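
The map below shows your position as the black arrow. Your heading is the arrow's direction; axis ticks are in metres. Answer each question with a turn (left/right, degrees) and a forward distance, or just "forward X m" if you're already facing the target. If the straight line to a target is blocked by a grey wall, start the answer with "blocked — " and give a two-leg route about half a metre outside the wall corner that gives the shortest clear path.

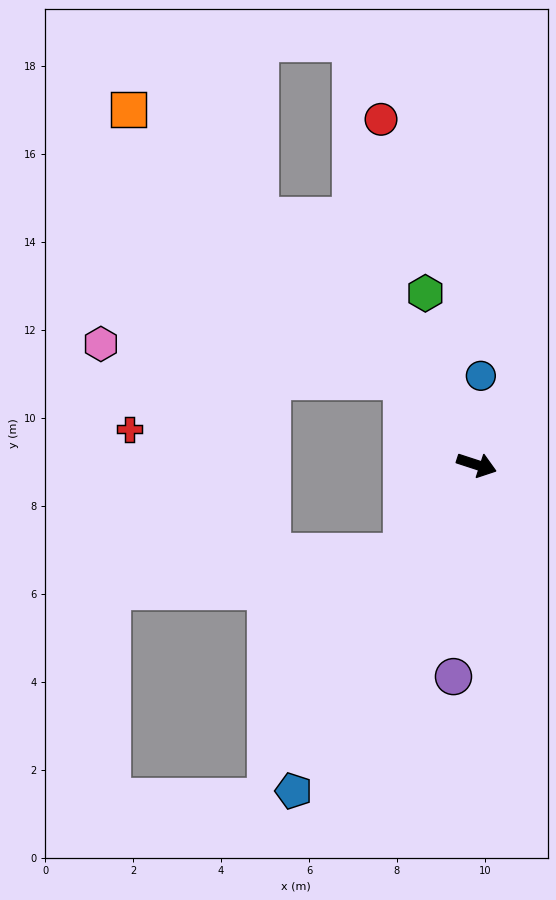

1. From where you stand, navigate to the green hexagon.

turn left 125°, forward 4.1 m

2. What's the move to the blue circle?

turn left 105°, forward 2.0 m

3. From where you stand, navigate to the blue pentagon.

turn right 101°, forward 8.5 m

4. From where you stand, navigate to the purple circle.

turn right 78°, forward 4.8 m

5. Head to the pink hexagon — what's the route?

blocked — turn left 150°, forward 2.6 m, then turn left 41°, forward 6.9 m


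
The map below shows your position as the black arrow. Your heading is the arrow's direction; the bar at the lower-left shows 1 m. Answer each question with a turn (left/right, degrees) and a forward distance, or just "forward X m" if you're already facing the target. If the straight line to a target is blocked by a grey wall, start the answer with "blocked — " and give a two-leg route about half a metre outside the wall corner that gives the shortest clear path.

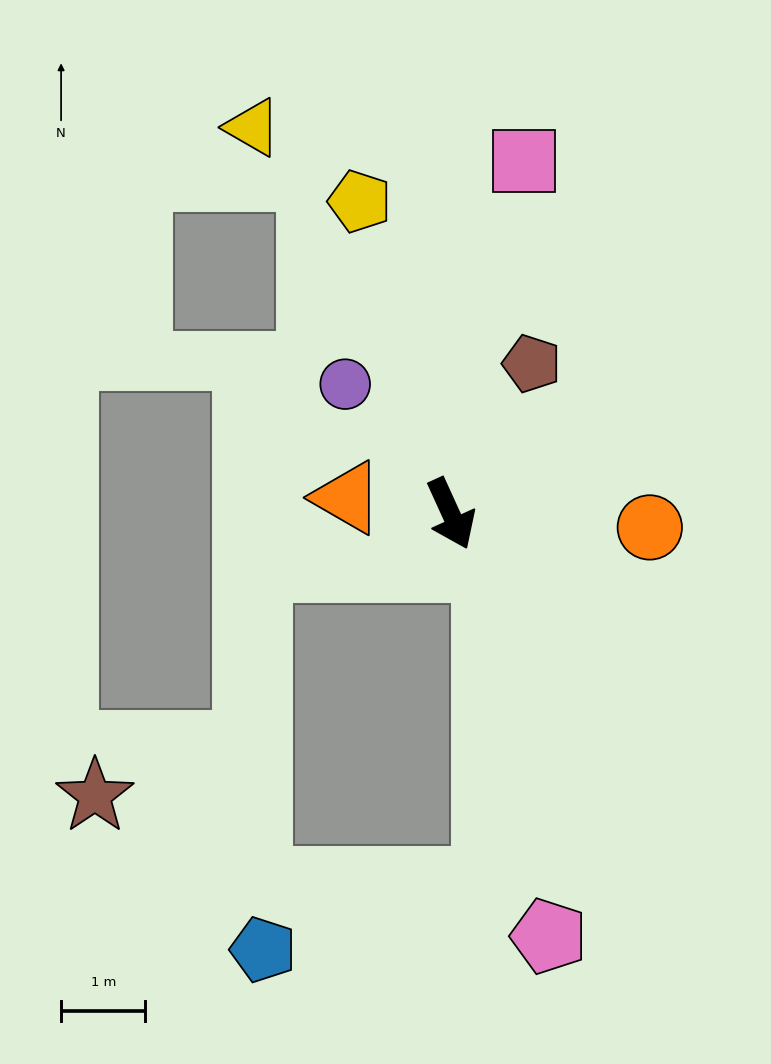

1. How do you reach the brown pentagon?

turn left 127°, forward 2.0 m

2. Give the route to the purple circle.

turn right 165°, forward 2.0 m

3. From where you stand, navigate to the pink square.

turn left 144°, forward 4.3 m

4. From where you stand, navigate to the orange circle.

turn left 62°, forward 2.4 m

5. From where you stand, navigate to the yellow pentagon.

turn left 172°, forward 3.9 m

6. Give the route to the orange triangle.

turn right 123°, forward 1.2 m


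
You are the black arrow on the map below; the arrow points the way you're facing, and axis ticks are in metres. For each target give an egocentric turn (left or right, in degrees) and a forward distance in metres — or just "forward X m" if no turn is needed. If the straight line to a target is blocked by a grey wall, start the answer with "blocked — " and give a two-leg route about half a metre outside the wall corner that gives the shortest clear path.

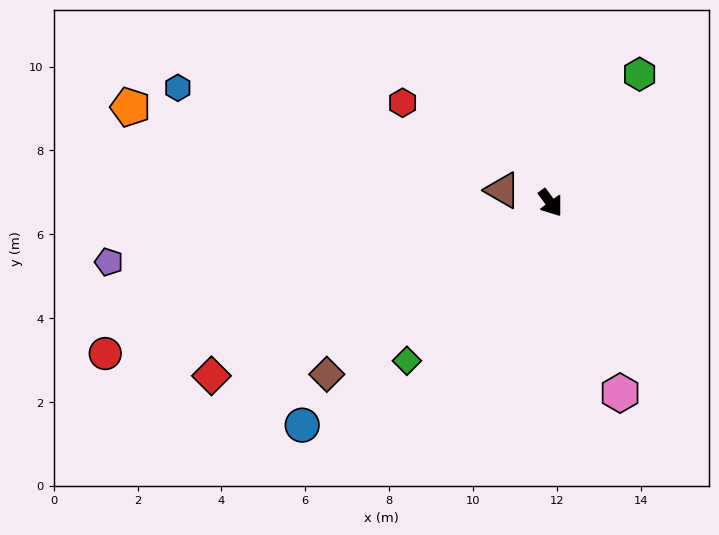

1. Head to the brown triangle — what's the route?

turn right 141°, forward 1.2 m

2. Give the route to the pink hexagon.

turn right 16°, forward 4.8 m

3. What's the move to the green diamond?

turn right 79°, forward 5.1 m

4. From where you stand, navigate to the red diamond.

turn right 99°, forward 9.1 m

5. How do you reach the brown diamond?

turn right 89°, forward 6.7 m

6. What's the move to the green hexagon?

turn left 109°, forward 3.7 m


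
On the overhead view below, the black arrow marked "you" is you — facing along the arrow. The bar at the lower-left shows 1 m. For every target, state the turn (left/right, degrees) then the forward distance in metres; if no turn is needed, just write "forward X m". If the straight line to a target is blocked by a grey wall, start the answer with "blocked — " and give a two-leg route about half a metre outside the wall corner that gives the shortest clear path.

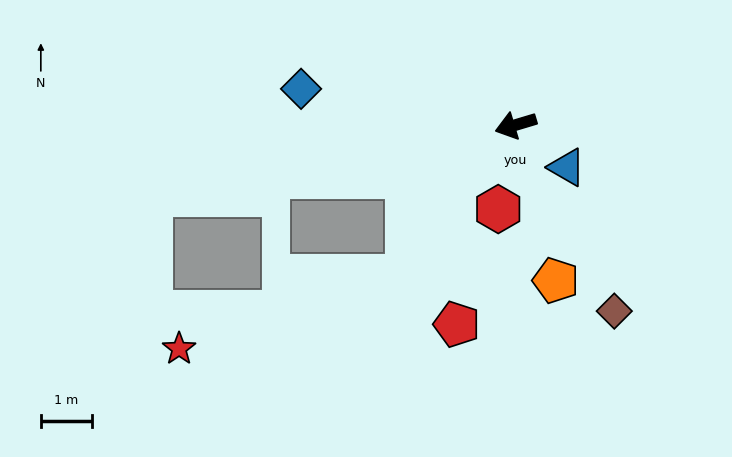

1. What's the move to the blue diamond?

turn right 26°, forward 4.2 m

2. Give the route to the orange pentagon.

turn left 88°, forward 3.1 m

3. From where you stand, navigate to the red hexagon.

turn left 62°, forward 1.7 m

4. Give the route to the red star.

blocked — turn left 38°, forward 3.6 m, then turn right 37°, forward 4.7 m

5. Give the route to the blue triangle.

turn left 124°, forward 1.3 m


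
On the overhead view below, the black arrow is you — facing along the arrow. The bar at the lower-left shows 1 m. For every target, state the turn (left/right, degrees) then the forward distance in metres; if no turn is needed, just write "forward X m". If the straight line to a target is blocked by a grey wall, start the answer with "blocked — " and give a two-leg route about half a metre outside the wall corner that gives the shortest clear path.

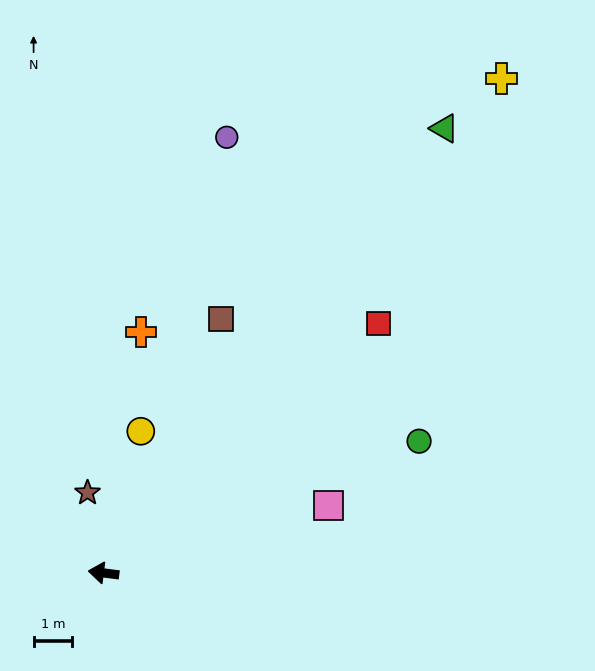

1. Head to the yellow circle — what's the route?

turn right 98°, forward 3.8 m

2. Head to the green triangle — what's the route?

turn right 120°, forward 14.4 m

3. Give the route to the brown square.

turn right 108°, forward 7.2 m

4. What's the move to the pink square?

turn right 156°, forward 6.0 m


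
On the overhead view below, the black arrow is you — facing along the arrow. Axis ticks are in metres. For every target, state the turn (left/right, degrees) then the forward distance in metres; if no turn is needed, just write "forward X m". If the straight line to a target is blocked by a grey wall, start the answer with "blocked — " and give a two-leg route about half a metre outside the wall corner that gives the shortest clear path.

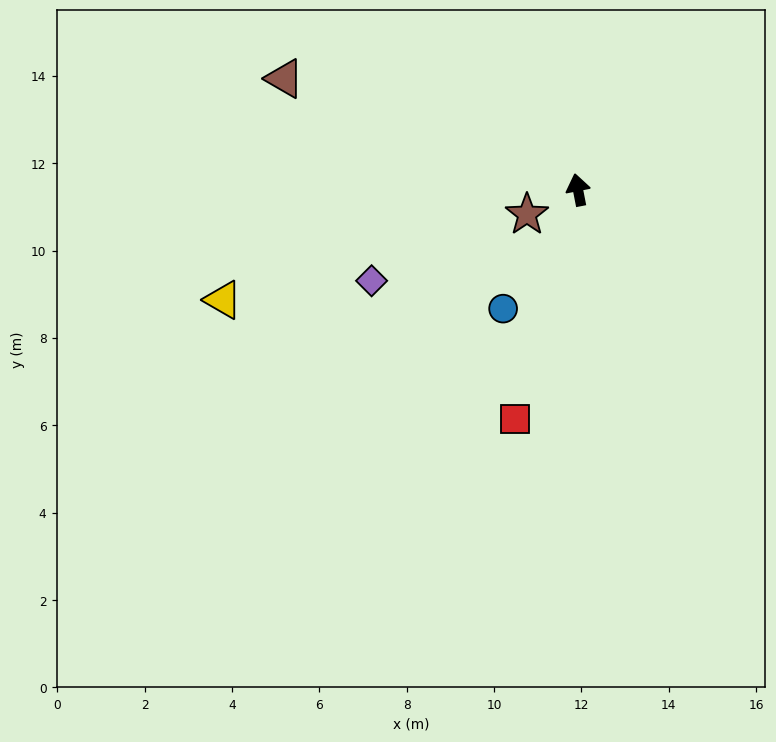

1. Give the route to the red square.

turn left 154°, forward 5.4 m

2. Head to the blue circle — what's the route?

turn left 137°, forward 3.2 m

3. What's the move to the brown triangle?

turn left 58°, forward 7.2 m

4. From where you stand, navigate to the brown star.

turn left 105°, forward 1.3 m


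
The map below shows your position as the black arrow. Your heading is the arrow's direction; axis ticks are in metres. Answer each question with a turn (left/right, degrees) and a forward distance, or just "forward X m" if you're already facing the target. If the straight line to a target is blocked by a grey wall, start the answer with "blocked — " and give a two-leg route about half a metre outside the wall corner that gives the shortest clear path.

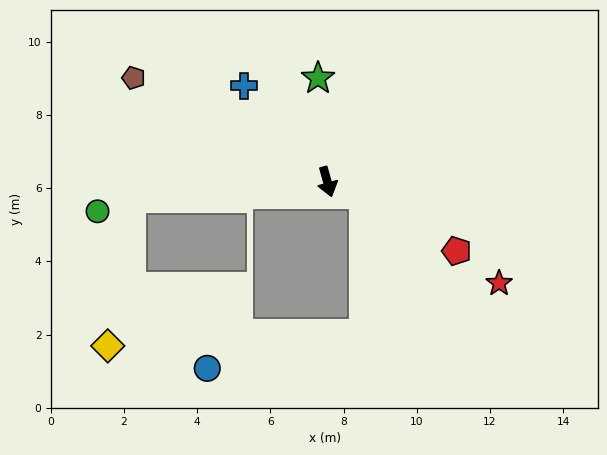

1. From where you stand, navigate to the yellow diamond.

blocked — turn right 101°, forward 5.4 m, then turn left 77°, forward 4.1 m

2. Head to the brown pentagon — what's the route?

turn right 134°, forward 6.0 m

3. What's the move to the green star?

turn left 170°, forward 2.8 m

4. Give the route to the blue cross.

turn right 155°, forward 3.5 m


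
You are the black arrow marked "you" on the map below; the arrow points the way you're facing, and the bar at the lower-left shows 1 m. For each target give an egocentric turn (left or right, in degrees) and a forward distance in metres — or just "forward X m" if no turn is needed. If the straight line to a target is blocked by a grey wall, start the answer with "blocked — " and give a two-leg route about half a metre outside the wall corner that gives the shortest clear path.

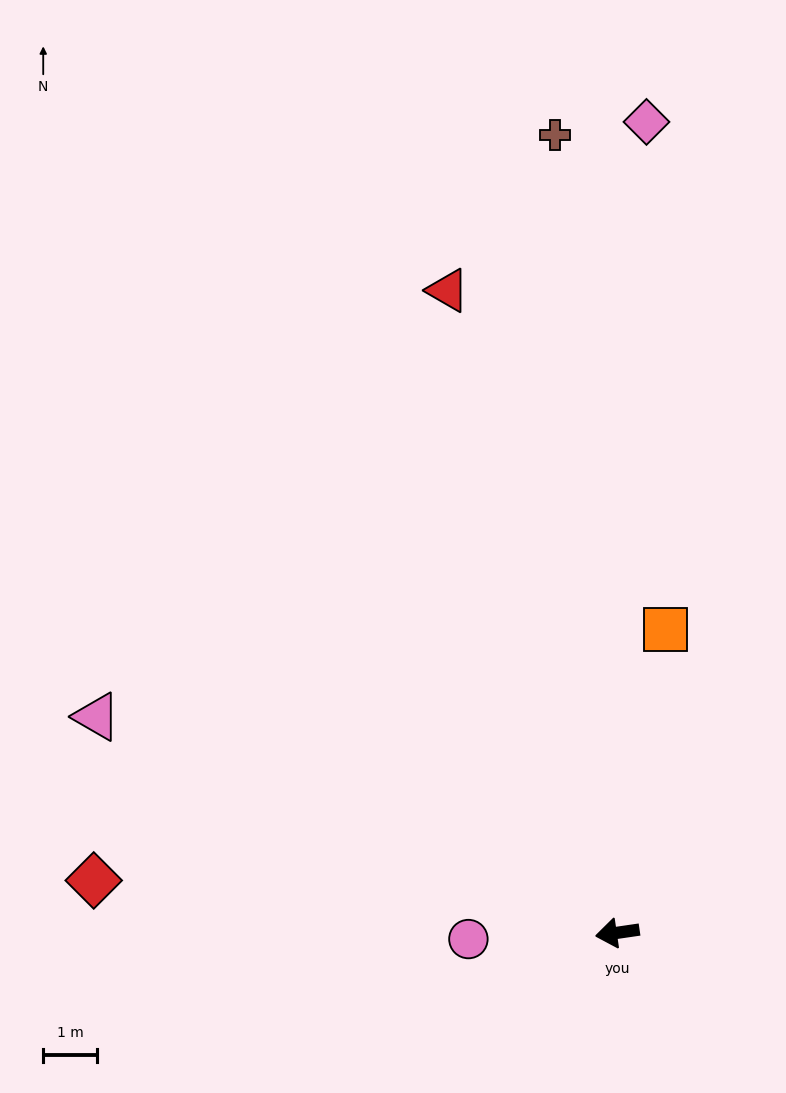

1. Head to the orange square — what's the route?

turn right 107°, forward 5.7 m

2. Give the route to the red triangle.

turn right 84°, forward 12.4 m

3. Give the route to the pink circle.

turn right 6°, forward 2.8 m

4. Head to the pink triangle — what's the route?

turn right 31°, forward 10.5 m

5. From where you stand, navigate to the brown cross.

turn right 94°, forward 14.9 m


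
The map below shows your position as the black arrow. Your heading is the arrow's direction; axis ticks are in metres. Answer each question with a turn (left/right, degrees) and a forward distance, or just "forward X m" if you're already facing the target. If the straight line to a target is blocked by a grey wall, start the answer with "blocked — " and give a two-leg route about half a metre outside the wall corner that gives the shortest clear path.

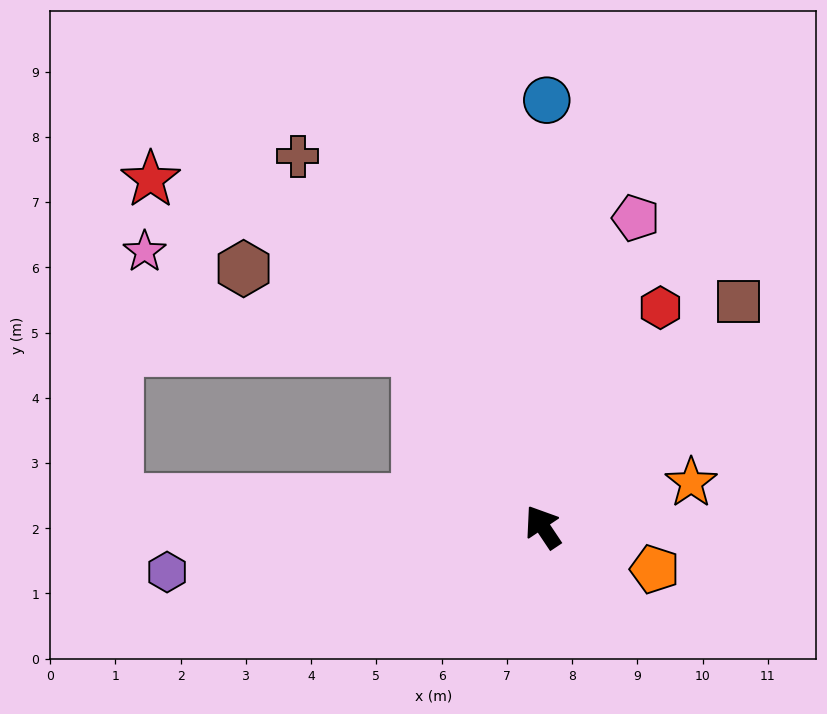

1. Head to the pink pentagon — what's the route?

turn right 51°, forward 4.9 m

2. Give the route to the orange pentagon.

turn right 145°, forward 1.8 m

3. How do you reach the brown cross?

forward 6.8 m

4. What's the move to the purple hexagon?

turn left 63°, forward 5.8 m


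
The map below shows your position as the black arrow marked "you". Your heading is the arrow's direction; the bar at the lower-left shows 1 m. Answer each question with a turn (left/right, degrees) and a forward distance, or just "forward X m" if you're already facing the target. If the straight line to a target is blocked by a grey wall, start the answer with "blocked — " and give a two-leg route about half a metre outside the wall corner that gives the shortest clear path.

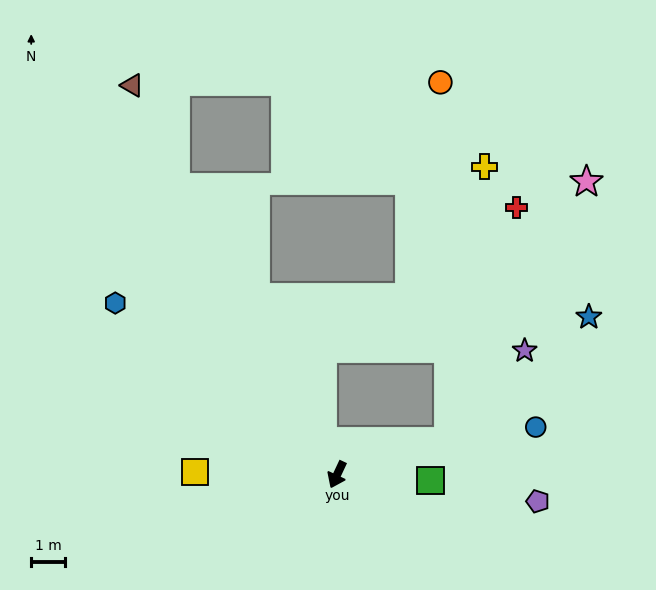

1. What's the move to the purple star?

blocked — turn left 132°, forward 3.5 m, then turn left 33°, forward 3.5 m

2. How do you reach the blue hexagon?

turn right 103°, forward 8.4 m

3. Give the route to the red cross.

blocked — turn left 132°, forward 3.5 m, then turn left 57°, forward 7.3 m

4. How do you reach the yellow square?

turn right 66°, forward 4.3 m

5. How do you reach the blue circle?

turn left 129°, forward 6.1 m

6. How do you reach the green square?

turn left 112°, forward 2.8 m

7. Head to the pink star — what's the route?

blocked — turn left 132°, forward 3.5 m, then turn left 45°, forward 8.8 m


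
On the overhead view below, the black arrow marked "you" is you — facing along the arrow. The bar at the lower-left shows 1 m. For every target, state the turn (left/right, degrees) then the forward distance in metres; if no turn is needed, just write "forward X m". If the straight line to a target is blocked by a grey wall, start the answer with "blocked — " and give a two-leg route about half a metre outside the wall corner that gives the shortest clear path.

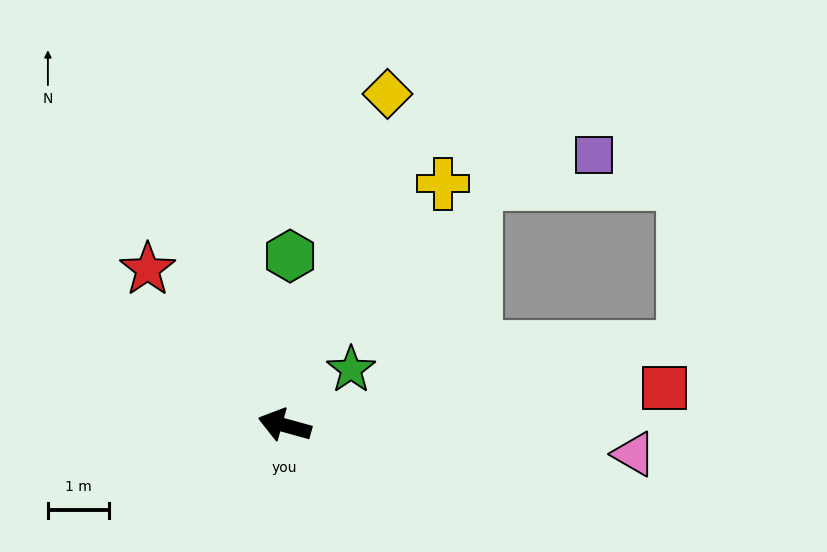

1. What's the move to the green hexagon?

turn right 76°, forward 2.8 m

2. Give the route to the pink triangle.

turn right 169°, forward 5.7 m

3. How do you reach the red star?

turn right 33°, forward 3.4 m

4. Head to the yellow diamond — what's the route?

turn right 92°, forward 5.7 m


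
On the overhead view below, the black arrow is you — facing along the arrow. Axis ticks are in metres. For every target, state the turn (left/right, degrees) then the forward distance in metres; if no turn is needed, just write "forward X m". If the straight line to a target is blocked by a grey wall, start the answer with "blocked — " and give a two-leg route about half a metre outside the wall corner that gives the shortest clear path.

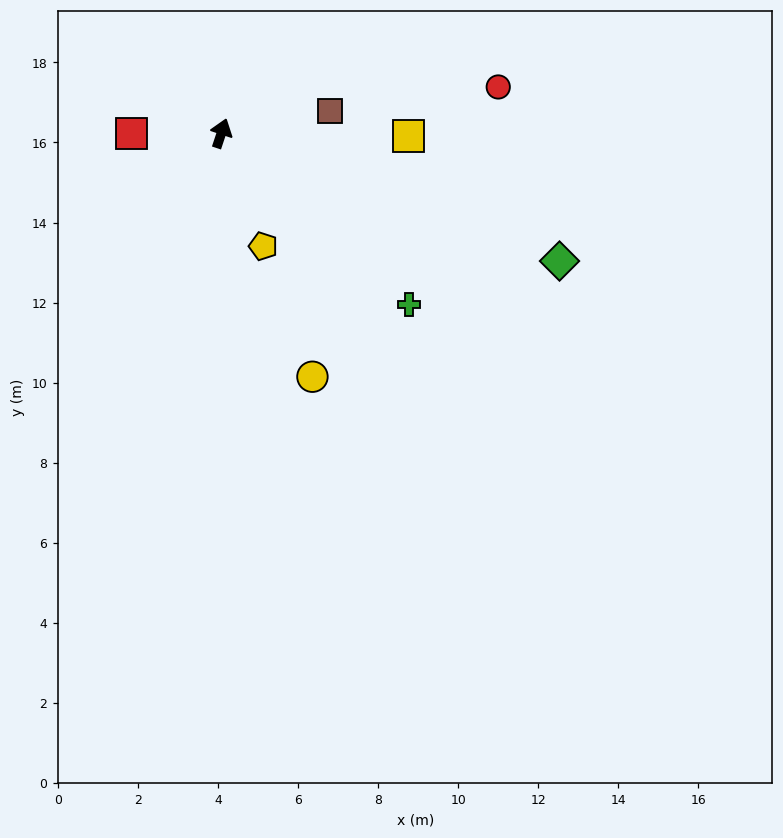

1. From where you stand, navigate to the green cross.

turn right 114°, forward 6.3 m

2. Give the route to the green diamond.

turn right 92°, forward 9.0 m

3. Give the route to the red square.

turn left 109°, forward 2.3 m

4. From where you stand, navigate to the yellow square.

turn right 72°, forward 4.7 m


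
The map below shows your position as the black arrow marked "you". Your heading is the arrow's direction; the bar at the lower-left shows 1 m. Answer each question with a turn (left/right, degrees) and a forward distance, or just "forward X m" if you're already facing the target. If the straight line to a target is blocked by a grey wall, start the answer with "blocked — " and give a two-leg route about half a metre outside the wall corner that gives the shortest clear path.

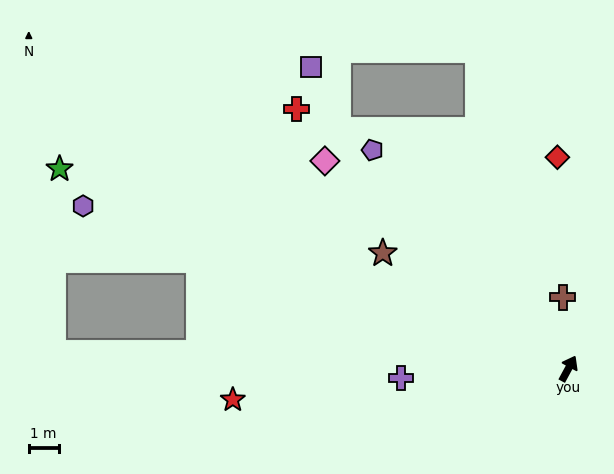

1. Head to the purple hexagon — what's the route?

turn left 100°, forward 17.1 m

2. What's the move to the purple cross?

turn left 122°, forward 5.6 m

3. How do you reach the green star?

turn left 97°, forward 18.3 m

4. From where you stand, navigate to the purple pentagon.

turn left 70°, forward 9.8 m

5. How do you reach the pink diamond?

turn left 78°, forward 10.7 m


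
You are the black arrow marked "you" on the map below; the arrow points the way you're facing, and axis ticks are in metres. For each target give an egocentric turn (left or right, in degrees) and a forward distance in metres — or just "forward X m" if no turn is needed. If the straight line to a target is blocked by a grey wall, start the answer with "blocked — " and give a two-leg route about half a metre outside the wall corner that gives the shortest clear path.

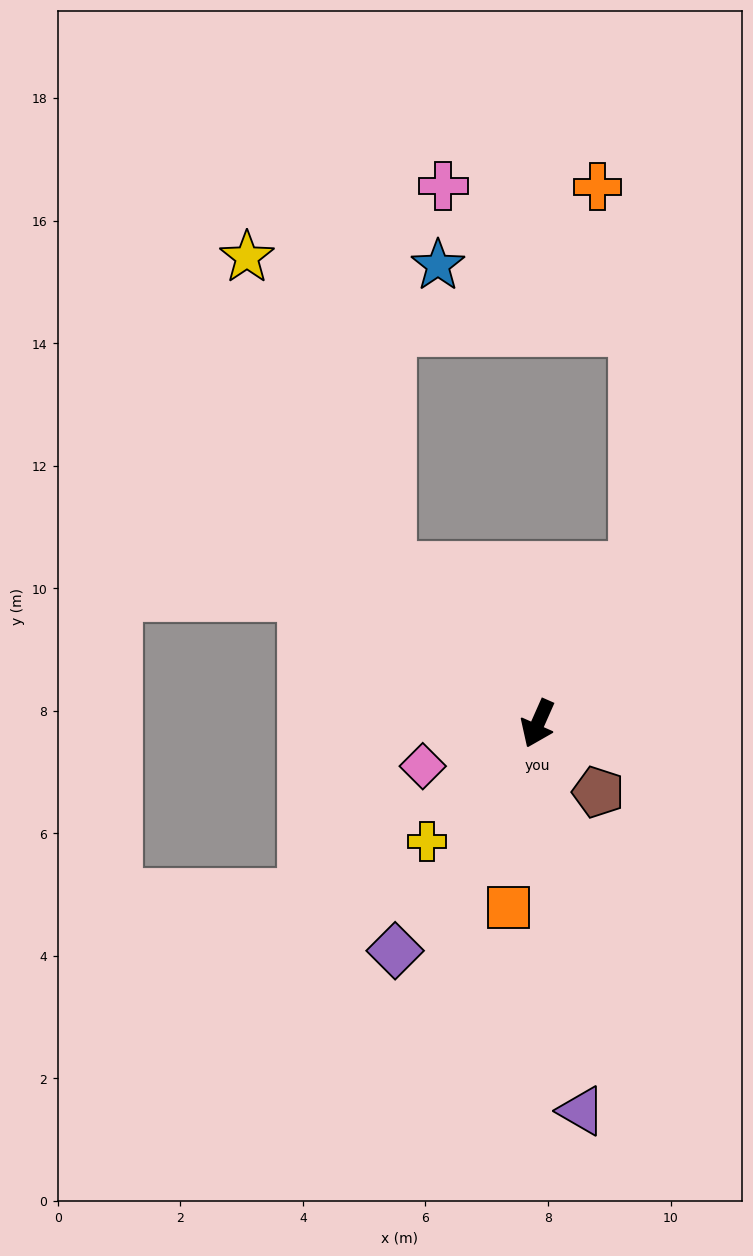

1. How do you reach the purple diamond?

turn right 8°, forward 4.4 m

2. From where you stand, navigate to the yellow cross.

turn right 19°, forward 2.6 m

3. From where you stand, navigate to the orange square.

turn left 15°, forward 3.0 m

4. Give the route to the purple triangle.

turn left 30°, forward 6.4 m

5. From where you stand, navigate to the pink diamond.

turn right 46°, forward 2.0 m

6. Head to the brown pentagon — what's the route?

turn left 65°, forward 1.5 m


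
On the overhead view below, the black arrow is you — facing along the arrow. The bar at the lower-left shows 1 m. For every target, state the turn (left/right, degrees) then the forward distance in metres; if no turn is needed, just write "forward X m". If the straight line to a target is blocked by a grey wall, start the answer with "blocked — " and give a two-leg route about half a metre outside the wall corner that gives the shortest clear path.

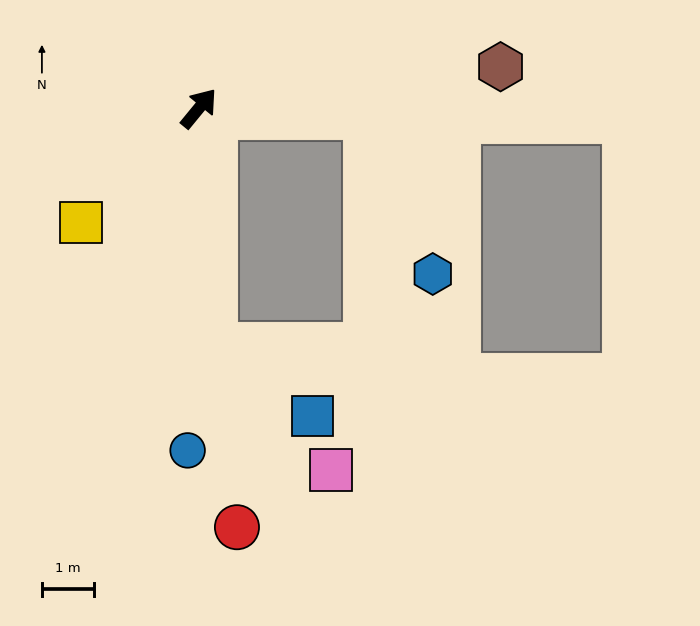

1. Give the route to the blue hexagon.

blocked — turn right 54°, forward 3.2 m, then turn right 64°, forward 3.3 m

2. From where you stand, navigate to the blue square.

blocked — turn right 137°, forward 4.5 m, then turn left 50°, forward 2.3 m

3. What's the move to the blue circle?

turn right 142°, forward 6.6 m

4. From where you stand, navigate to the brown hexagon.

turn right 43°, forward 5.8 m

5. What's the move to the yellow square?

turn left 174°, forward 3.1 m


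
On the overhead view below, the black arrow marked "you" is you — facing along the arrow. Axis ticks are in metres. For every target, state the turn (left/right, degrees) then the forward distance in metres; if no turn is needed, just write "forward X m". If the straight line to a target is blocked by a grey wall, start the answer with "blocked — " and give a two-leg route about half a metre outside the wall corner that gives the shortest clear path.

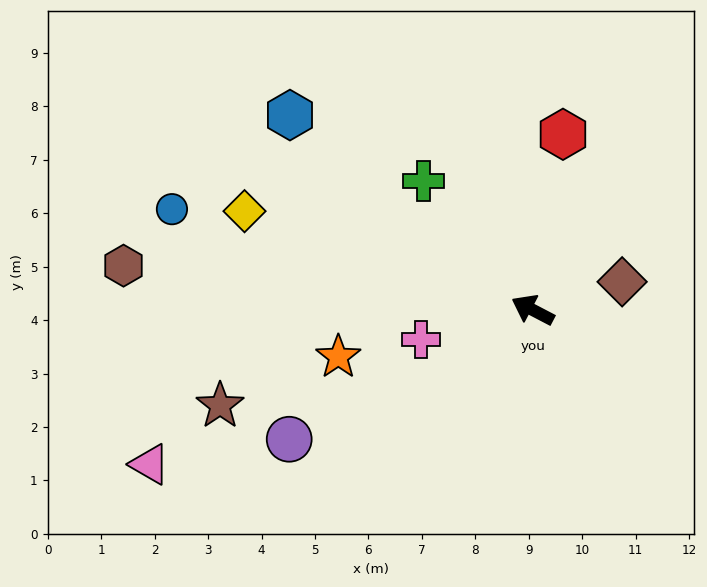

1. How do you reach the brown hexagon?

turn left 21°, forward 7.7 m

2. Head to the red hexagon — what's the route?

turn right 72°, forward 3.3 m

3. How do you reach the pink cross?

turn left 42°, forward 2.2 m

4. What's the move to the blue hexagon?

turn right 11°, forward 5.8 m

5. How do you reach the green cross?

turn right 22°, forward 3.2 m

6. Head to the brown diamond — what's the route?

turn right 135°, forward 1.8 m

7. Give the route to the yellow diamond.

turn left 9°, forward 5.7 m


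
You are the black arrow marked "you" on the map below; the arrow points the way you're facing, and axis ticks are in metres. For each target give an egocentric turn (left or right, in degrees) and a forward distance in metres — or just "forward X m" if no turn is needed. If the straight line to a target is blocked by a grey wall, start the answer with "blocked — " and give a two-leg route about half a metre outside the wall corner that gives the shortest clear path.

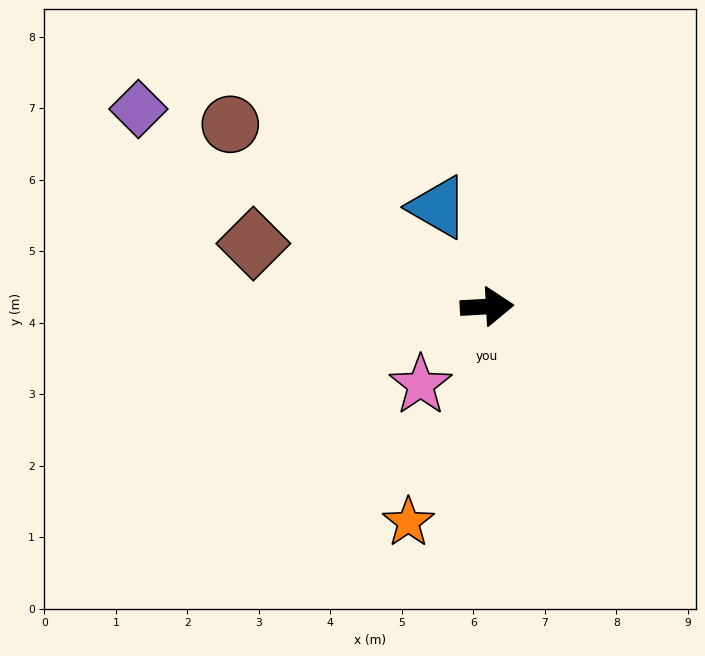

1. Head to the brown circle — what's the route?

turn left 141°, forward 4.4 m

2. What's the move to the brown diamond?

turn left 162°, forward 3.4 m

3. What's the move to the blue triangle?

turn left 113°, forward 1.6 m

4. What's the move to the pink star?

turn right 133°, forward 1.4 m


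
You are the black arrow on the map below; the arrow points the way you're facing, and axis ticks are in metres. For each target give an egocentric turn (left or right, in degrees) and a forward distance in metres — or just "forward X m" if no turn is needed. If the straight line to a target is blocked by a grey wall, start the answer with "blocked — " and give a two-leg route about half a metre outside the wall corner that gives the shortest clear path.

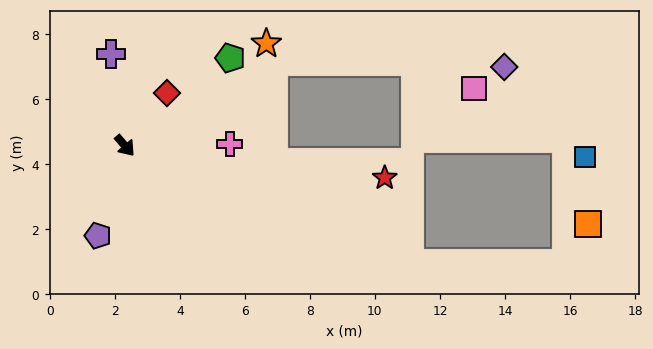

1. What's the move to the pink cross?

turn left 50°, forward 3.2 m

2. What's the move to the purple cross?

turn left 148°, forward 2.9 m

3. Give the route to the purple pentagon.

turn right 57°, forward 2.9 m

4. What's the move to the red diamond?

turn left 101°, forward 2.1 m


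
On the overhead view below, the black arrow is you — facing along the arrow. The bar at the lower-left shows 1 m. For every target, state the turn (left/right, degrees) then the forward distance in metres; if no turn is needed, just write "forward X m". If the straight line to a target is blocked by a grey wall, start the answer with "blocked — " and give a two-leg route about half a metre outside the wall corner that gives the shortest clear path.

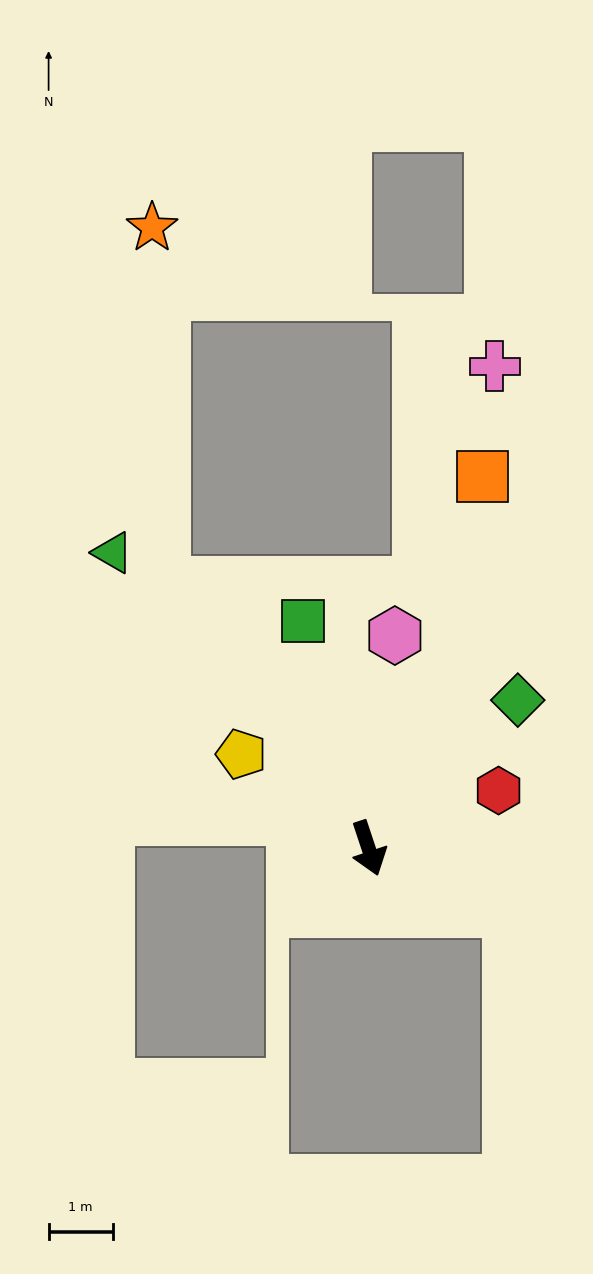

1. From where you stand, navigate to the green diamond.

turn left 116°, forward 3.3 m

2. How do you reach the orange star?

blocked — turn right 161°, forward 5.2 m, then turn right 36°, forward 5.6 m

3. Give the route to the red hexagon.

turn left 96°, forward 2.2 m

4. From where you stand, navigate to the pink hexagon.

turn left 155°, forward 3.3 m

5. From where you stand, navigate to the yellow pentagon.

turn right 145°, forward 2.5 m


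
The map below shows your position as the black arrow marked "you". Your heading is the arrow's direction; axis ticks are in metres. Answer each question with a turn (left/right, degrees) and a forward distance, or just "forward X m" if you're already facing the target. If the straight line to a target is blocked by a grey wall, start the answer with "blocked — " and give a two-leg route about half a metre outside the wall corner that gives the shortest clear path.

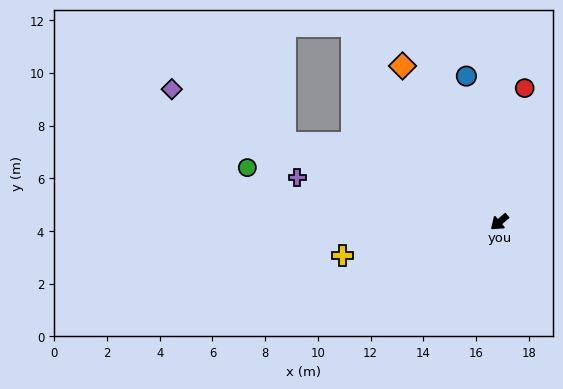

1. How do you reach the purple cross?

turn right 53°, forward 7.9 m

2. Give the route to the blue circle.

turn right 118°, forward 5.7 m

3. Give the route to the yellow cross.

turn right 28°, forward 6.1 m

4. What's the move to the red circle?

turn right 141°, forward 5.2 m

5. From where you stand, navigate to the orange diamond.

turn right 99°, forward 7.0 m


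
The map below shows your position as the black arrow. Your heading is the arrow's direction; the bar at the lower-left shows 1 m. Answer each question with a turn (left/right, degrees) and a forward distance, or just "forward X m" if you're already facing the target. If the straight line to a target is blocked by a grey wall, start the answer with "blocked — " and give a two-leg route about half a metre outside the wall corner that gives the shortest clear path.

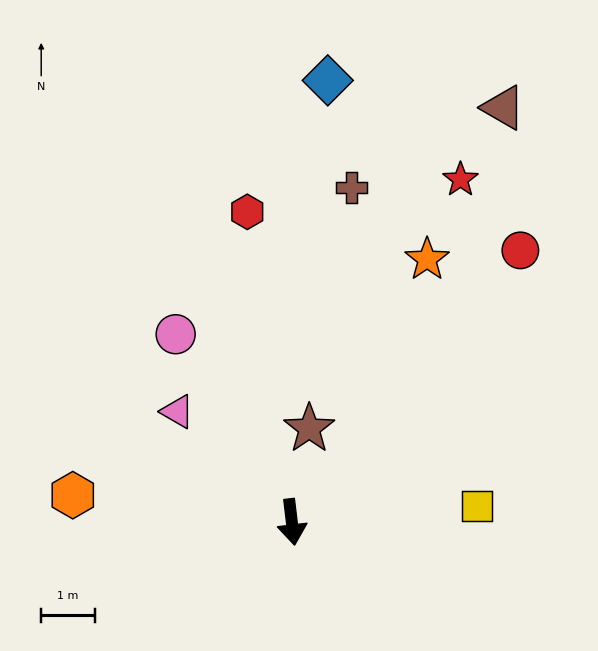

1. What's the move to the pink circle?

turn right 155°, forward 4.1 m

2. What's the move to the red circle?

turn left 133°, forward 6.6 m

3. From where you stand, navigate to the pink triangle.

turn right 141°, forward 3.0 m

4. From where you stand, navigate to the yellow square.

turn left 88°, forward 3.5 m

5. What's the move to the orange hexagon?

turn right 104°, forward 4.1 m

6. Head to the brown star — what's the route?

turn left 163°, forward 1.8 m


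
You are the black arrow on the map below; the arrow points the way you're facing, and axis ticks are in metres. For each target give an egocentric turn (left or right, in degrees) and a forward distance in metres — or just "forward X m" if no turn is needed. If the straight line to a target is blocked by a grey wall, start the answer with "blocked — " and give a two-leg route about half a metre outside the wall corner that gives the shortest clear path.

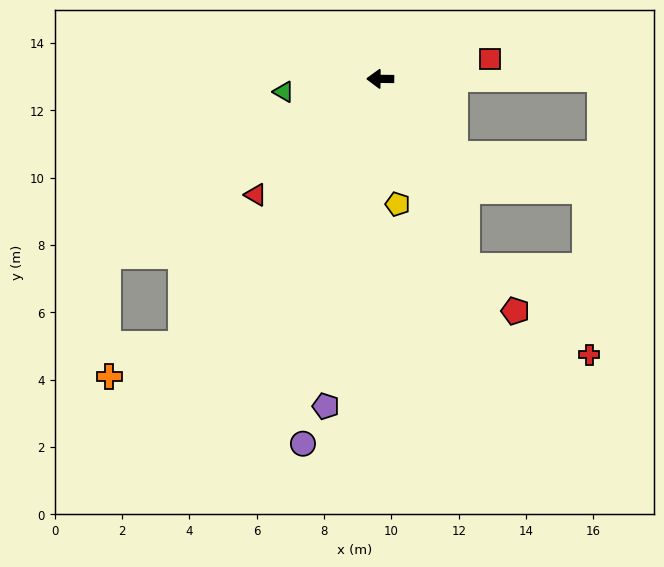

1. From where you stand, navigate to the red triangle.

turn left 44°, forward 5.1 m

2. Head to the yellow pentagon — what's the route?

turn left 98°, forward 3.8 m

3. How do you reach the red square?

turn right 169°, forward 3.3 m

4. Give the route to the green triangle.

turn left 8°, forward 2.9 m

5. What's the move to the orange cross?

blocked — turn left 54°, forward 9.9 m, then turn right 30°, forward 2.4 m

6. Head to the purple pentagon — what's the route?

turn left 81°, forward 9.9 m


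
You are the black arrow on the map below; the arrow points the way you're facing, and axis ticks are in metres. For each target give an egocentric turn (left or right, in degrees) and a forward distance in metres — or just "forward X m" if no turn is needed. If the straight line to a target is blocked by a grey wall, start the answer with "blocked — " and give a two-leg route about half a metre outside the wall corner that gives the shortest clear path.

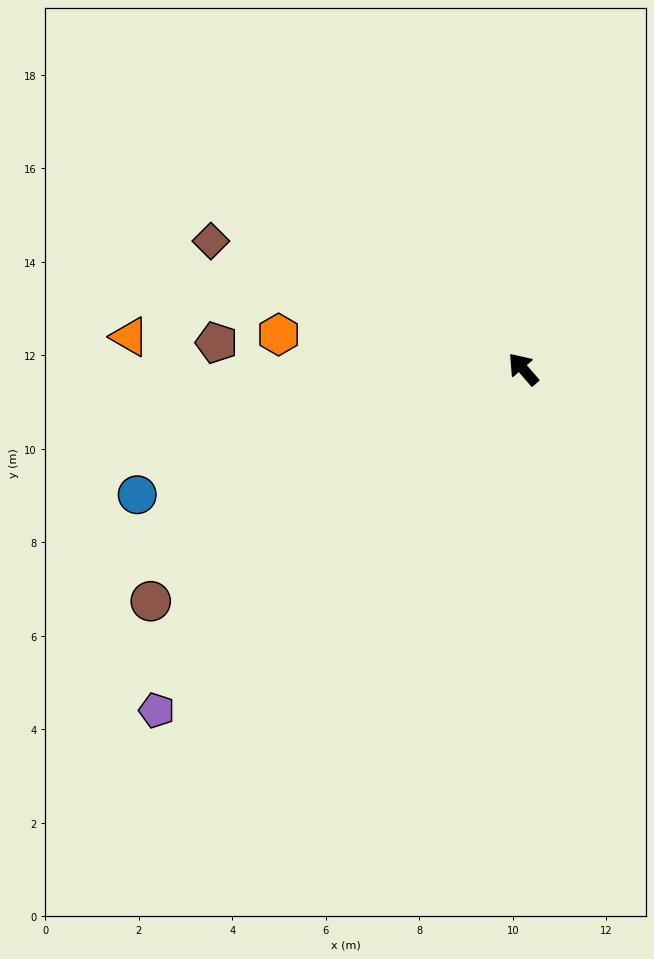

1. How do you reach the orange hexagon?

turn left 41°, forward 5.3 m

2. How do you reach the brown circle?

turn left 81°, forward 9.4 m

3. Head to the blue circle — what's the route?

turn left 67°, forward 8.7 m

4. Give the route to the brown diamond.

turn left 27°, forward 7.2 m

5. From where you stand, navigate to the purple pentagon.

turn left 92°, forward 10.7 m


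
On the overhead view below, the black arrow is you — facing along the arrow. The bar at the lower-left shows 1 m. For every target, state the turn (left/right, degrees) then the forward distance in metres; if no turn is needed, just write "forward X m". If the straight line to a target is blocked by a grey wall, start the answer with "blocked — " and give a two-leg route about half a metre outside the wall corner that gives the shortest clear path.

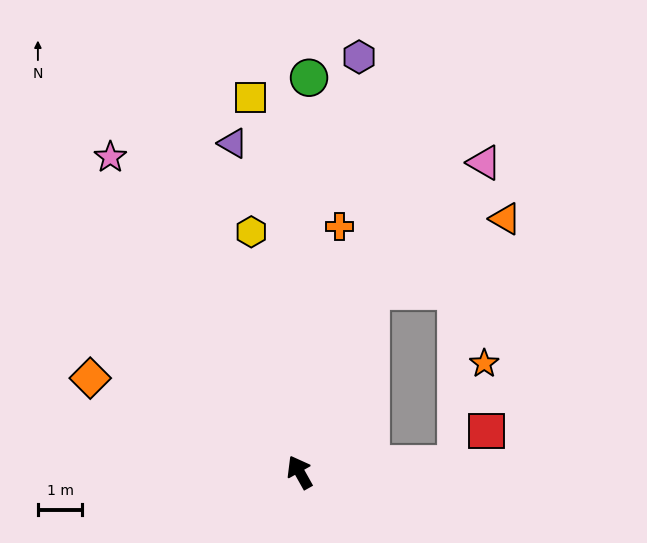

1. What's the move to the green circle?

turn right 31°, forward 8.9 m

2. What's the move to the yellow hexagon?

turn right 18°, forward 5.5 m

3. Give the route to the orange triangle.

blocked — turn right 51°, forward 4.4 m, then turn right 40°, forward 3.4 m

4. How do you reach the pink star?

forward 8.3 m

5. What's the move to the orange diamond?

turn left 37°, forward 5.2 m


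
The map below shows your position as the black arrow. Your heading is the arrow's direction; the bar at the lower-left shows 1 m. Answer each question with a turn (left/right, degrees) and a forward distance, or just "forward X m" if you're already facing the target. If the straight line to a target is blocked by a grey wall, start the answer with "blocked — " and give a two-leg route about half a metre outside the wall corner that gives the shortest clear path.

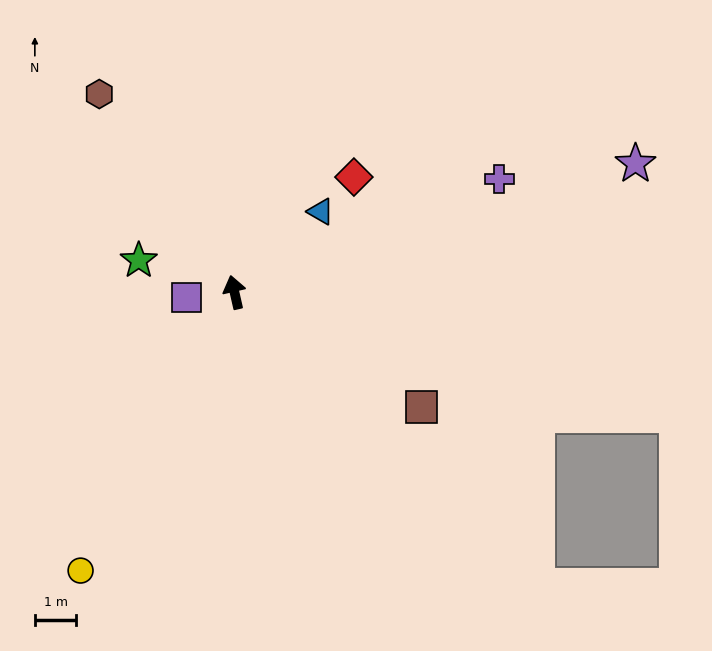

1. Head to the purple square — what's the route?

turn left 83°, forward 1.2 m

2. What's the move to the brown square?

turn right 134°, forward 5.3 m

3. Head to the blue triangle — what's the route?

turn right 60°, forward 2.9 m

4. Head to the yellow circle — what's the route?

turn left 138°, forward 7.7 m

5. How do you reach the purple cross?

turn right 80°, forward 7.0 m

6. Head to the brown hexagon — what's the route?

turn left 21°, forward 5.8 m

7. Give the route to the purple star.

turn right 85°, forward 10.2 m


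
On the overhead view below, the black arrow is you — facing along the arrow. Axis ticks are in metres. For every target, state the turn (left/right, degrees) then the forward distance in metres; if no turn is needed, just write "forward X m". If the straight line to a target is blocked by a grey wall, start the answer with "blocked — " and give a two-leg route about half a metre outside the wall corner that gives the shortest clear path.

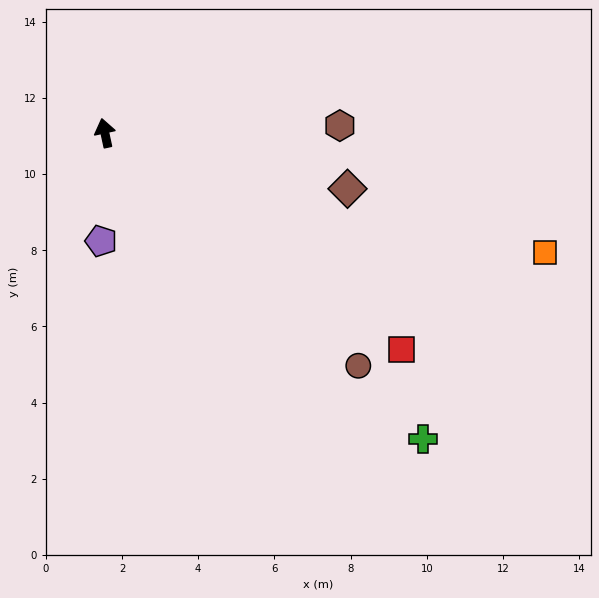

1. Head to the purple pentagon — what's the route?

turn left 166°, forward 2.8 m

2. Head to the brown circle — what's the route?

turn right 145°, forward 9.0 m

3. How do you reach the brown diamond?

turn right 115°, forward 6.5 m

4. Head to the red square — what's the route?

turn right 138°, forward 9.6 m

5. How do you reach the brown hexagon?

turn right 100°, forward 6.2 m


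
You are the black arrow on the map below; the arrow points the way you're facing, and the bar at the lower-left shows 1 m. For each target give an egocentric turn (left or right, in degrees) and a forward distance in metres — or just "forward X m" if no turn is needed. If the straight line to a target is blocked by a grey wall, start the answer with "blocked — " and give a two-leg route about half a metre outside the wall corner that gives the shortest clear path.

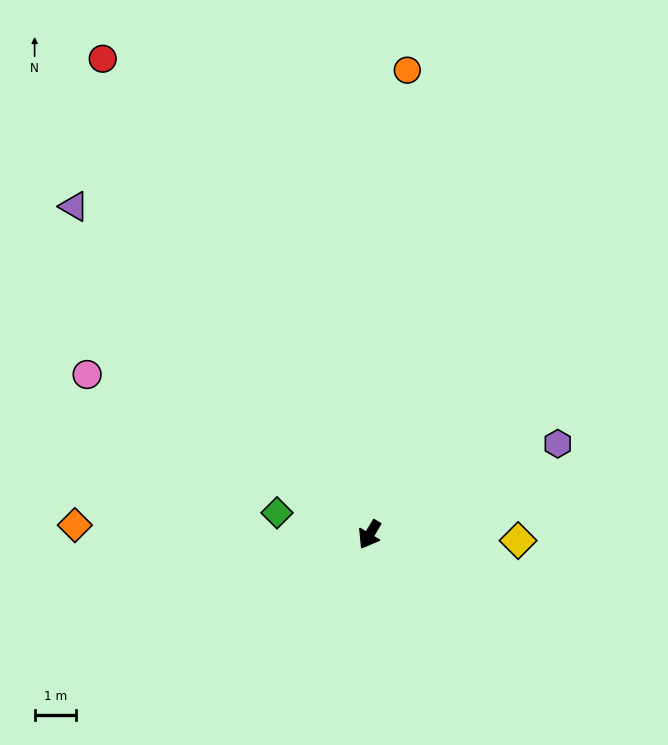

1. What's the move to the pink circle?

turn right 89°, forward 7.8 m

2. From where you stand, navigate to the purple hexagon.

turn left 147°, forward 5.0 m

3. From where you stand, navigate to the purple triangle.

turn right 107°, forward 10.6 m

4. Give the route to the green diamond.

turn right 72°, forward 2.3 m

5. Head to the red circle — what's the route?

turn right 120°, forward 13.1 m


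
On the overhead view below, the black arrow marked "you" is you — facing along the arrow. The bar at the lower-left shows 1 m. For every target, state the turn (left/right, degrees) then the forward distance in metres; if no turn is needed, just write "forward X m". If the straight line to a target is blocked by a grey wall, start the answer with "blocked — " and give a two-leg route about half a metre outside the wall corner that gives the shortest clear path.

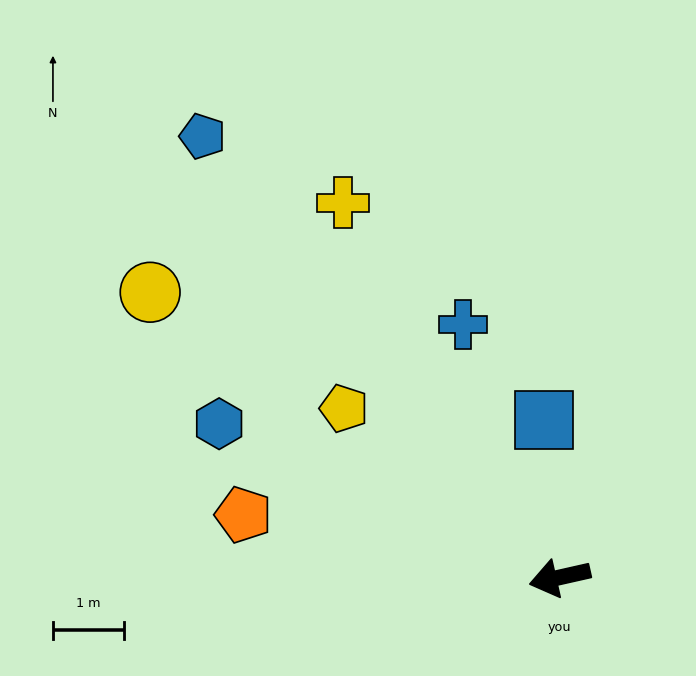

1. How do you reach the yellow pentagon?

turn right 51°, forward 3.8 m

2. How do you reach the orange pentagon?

turn right 24°, forward 4.5 m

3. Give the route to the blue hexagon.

turn right 37°, forward 5.2 m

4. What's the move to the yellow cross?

turn right 73°, forward 6.1 m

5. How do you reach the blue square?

turn right 97°, forward 2.2 m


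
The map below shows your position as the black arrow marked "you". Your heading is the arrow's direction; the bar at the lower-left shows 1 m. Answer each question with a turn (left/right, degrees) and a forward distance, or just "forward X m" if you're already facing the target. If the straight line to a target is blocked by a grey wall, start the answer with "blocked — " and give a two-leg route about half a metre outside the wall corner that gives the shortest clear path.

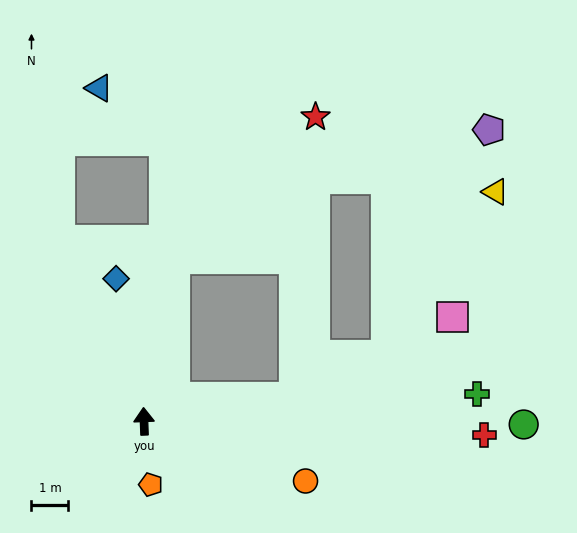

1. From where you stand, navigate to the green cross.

turn right 87°, forward 9.1 m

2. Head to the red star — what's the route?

blocked — turn right 13°, forward 4.5 m, then turn right 34°, forward 5.4 m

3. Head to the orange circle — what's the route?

turn right 112°, forward 4.7 m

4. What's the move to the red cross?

turn right 94°, forward 9.2 m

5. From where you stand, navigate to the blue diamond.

turn left 9°, forward 3.9 m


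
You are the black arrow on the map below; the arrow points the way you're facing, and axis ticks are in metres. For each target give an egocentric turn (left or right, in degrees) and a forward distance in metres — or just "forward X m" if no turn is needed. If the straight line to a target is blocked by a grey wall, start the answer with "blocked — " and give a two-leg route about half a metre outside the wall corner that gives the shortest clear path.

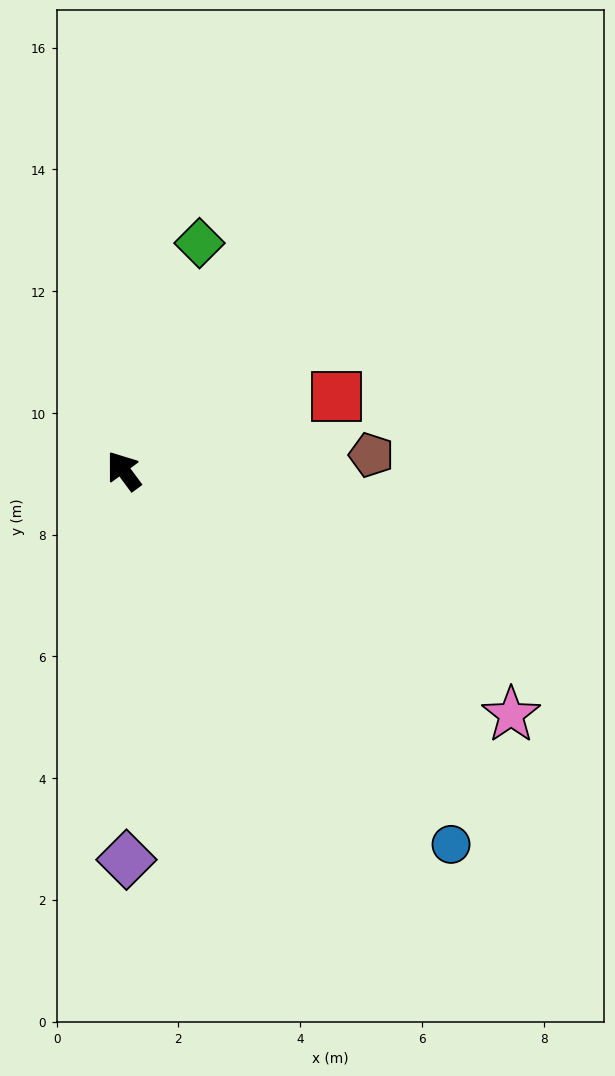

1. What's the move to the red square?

turn right 107°, forward 3.7 m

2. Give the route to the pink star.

turn right 159°, forward 7.5 m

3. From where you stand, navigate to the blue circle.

turn right 175°, forward 8.2 m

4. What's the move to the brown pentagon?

turn right 123°, forward 4.1 m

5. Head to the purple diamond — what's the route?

turn left 144°, forward 6.4 m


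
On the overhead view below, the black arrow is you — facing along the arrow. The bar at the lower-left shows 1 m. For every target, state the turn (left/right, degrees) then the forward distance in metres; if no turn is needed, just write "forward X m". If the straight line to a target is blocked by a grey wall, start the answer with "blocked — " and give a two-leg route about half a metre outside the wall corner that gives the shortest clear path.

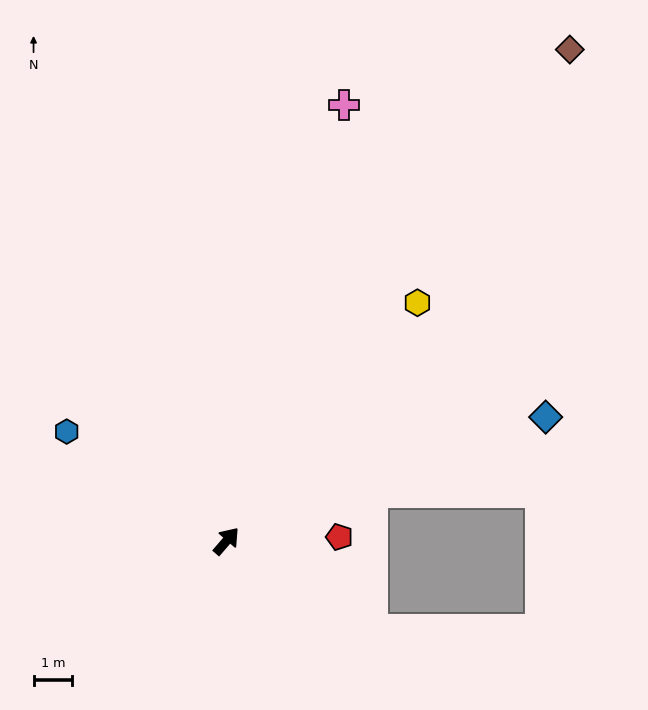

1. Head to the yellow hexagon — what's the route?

turn left 2°, forward 7.9 m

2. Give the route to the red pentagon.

turn right 47°, forward 2.9 m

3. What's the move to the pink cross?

turn left 26°, forward 11.6 m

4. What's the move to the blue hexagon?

turn left 96°, forward 5.0 m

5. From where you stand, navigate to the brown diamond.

turn left 6°, forward 15.4 m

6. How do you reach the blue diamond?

turn right 28°, forward 8.8 m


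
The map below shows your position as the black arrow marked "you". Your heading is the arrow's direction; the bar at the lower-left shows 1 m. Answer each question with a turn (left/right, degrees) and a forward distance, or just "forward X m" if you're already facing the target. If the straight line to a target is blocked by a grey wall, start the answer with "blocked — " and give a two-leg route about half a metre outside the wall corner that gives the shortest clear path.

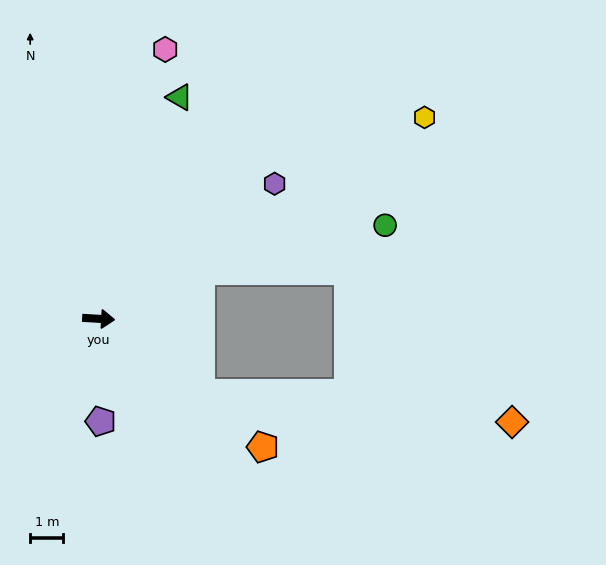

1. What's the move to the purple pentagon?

turn right 86°, forward 3.1 m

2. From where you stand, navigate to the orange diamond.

blocked — turn right 33°, forward 3.8 m, then turn left 31°, forward 9.4 m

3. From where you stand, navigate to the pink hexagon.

turn left 79°, forward 8.3 m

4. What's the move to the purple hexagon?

turn left 41°, forward 6.7 m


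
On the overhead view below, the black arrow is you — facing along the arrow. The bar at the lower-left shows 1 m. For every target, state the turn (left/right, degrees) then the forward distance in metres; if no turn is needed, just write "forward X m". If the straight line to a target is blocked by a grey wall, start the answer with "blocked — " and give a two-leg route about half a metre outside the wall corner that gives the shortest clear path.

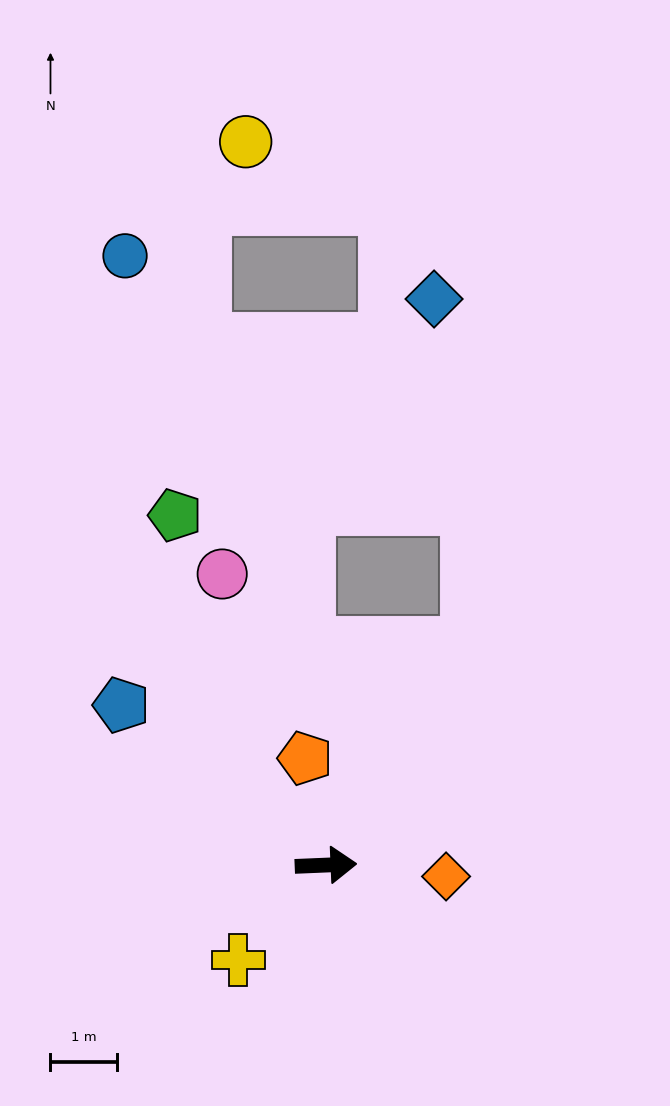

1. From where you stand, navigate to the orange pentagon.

turn left 99°, forward 1.6 m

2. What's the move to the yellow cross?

turn right 135°, forward 1.9 m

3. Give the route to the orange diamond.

turn right 8°, forward 1.8 m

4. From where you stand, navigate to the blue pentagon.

turn left 140°, forward 3.9 m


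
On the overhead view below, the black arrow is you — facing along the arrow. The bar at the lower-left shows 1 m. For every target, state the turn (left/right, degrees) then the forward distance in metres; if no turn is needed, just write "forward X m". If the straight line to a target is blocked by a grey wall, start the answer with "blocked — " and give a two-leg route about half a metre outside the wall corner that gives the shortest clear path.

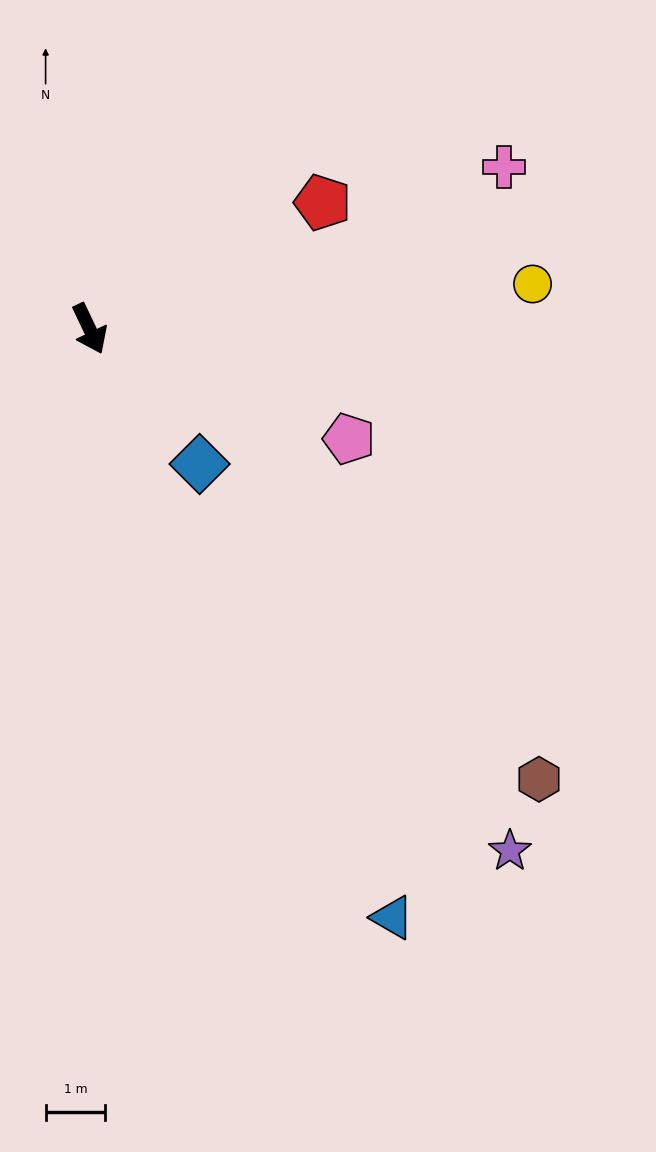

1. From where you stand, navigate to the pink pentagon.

turn left 42°, forward 4.7 m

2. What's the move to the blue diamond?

turn left 14°, forward 2.9 m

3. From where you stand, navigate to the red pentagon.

turn left 93°, forward 4.4 m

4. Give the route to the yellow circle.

turn left 70°, forward 7.5 m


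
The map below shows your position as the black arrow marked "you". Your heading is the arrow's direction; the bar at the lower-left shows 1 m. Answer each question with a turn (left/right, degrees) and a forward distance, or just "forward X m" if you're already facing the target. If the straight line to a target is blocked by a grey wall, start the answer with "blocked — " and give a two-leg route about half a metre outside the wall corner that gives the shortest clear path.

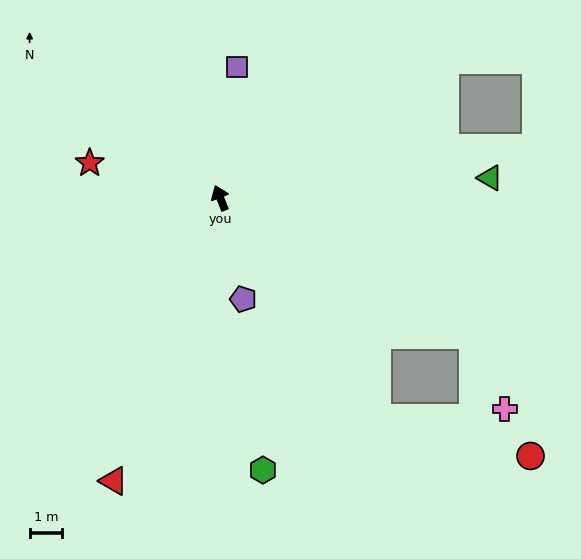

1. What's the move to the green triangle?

turn right 107°, forward 8.4 m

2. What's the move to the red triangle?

turn left 138°, forward 9.3 m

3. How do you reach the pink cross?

blocked — turn right 140°, forward 8.9 m, then turn right 38°, forward 2.5 m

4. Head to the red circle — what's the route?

blocked — turn right 166°, forward 8.4 m, then turn left 40°, forward 4.9 m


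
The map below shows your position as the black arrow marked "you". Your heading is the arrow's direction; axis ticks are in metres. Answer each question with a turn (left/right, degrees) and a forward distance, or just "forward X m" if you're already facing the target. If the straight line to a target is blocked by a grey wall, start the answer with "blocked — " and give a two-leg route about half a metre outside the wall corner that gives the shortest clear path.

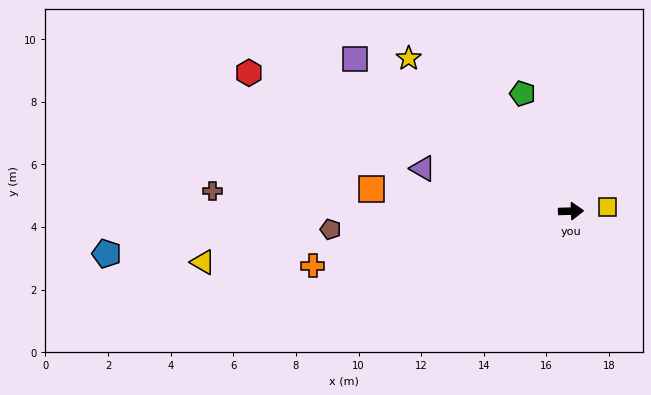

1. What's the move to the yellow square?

turn left 5°, forward 1.2 m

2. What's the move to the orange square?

turn left 172°, forward 6.4 m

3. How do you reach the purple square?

turn left 143°, forward 8.4 m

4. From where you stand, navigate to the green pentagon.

turn left 111°, forward 4.1 m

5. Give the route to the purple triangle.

turn left 162°, forward 4.9 m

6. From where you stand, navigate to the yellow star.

turn left 135°, forward 7.1 m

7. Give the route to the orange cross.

turn right 170°, forward 8.4 m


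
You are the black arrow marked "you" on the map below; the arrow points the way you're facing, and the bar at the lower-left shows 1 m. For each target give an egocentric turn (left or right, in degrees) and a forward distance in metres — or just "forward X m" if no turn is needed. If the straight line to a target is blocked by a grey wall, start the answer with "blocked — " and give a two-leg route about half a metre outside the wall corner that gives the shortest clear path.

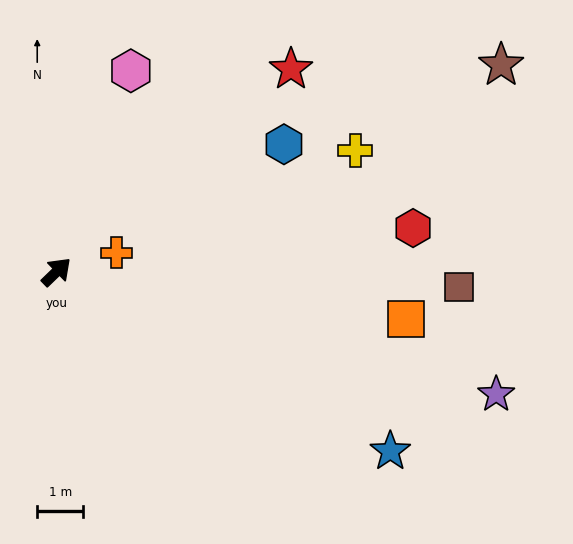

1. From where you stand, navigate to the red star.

turn right 3°, forward 6.7 m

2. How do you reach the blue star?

turn right 72°, forward 8.2 m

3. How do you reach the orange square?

turn right 52°, forward 7.7 m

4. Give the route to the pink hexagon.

turn left 26°, forward 4.7 m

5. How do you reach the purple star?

turn right 60°, forward 9.9 m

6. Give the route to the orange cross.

turn right 26°, forward 1.4 m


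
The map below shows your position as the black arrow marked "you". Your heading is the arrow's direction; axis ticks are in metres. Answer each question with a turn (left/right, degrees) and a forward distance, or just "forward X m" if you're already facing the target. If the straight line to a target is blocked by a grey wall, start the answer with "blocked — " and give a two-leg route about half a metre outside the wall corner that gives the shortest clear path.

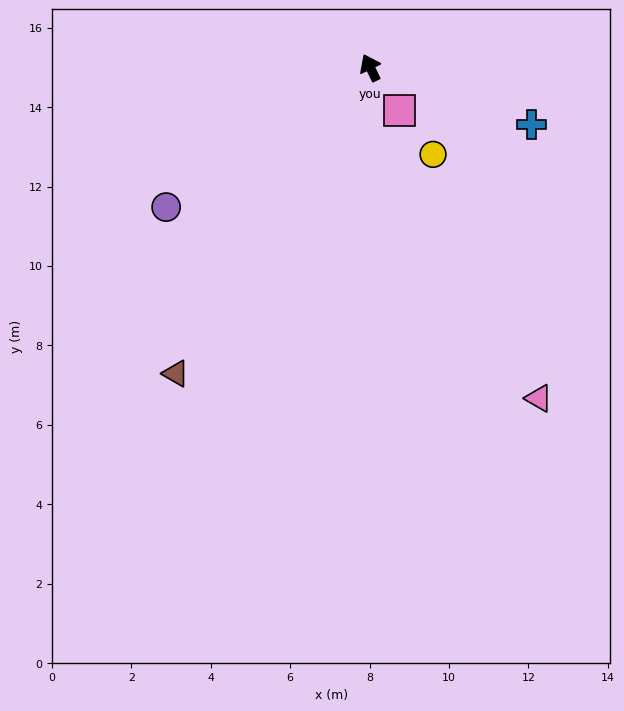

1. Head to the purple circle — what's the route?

turn left 98°, forward 6.2 m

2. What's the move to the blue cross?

turn right 135°, forward 4.3 m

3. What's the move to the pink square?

turn right 172°, forward 1.3 m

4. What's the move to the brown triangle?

turn left 122°, forward 9.1 m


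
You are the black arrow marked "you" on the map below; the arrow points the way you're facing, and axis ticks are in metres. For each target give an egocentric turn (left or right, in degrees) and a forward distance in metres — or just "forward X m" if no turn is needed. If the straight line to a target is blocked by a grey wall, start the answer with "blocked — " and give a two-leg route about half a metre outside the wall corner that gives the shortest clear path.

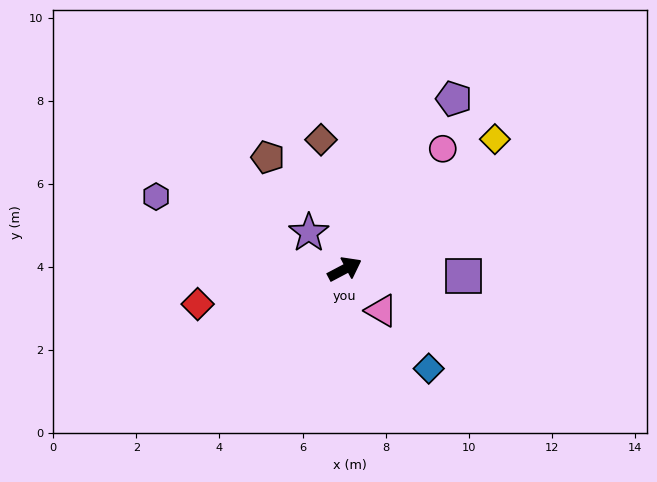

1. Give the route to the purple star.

turn left 107°, forward 1.2 m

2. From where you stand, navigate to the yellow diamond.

turn left 13°, forward 4.8 m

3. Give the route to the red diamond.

turn left 166°, forward 3.6 m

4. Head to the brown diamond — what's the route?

turn left 73°, forward 3.2 m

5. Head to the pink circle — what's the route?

turn left 23°, forward 3.7 m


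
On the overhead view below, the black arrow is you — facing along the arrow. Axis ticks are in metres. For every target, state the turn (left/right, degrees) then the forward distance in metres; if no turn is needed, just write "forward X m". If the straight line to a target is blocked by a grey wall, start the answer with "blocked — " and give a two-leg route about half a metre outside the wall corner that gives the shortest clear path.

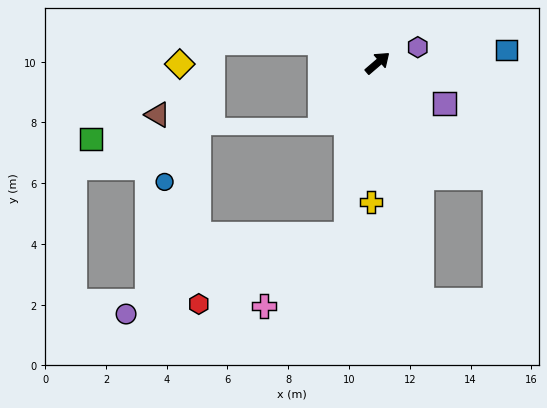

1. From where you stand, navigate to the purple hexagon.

turn right 19°, forward 1.4 m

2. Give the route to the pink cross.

blocked — turn right 141°, forward 5.8 m, then turn right 39°, forward 3.6 m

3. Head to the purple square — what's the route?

turn right 72°, forward 2.6 m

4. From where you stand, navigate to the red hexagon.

blocked — turn right 141°, forward 5.8 m, then turn right 55°, forward 5.4 m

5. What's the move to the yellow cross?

turn right 133°, forward 4.6 m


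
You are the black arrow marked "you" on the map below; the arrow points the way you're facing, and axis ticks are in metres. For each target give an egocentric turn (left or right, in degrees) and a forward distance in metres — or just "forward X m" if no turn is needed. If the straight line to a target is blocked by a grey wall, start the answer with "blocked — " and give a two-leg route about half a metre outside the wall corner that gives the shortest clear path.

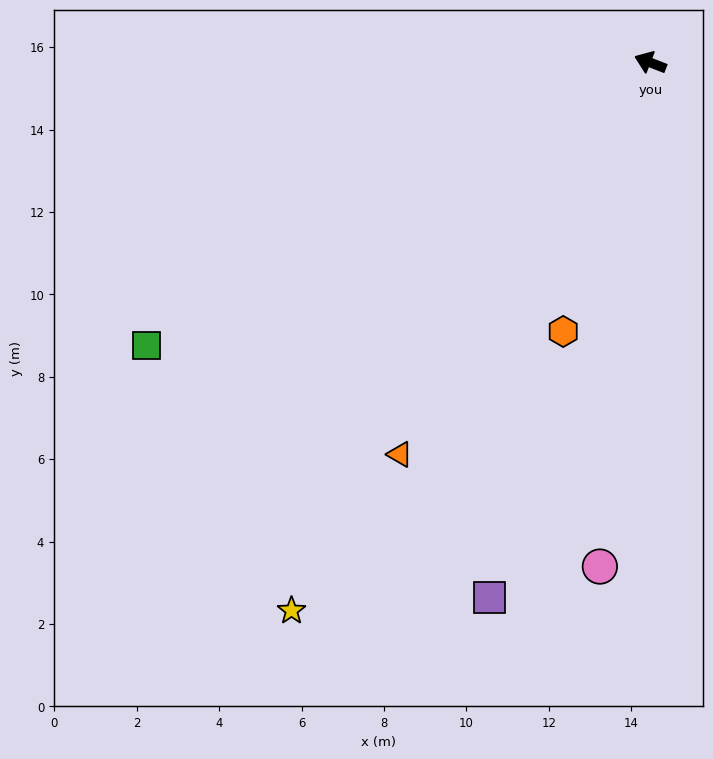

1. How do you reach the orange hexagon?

turn left 93°, forward 6.9 m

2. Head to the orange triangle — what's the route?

turn left 79°, forward 11.3 m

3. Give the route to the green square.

turn left 51°, forward 14.0 m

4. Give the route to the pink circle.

turn left 105°, forward 12.3 m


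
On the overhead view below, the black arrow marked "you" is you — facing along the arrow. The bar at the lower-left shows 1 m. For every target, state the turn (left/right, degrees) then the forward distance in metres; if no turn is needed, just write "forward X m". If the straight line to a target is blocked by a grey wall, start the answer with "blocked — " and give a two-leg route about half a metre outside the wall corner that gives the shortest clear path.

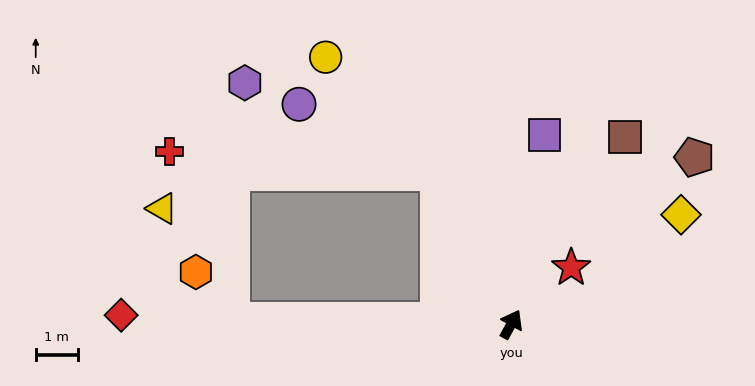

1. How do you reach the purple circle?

blocked — turn left 55°, forward 4.0 m, then turn left 37°, forward 3.7 m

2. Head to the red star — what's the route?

turn right 18°, forward 1.9 m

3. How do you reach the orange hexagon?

blocked — turn left 118°, forward 6.6 m, then turn right 52°, forward 1.4 m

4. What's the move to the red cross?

blocked — turn left 55°, forward 4.0 m, then turn left 59°, forward 6.4 m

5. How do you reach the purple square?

turn left 19°, forward 4.5 m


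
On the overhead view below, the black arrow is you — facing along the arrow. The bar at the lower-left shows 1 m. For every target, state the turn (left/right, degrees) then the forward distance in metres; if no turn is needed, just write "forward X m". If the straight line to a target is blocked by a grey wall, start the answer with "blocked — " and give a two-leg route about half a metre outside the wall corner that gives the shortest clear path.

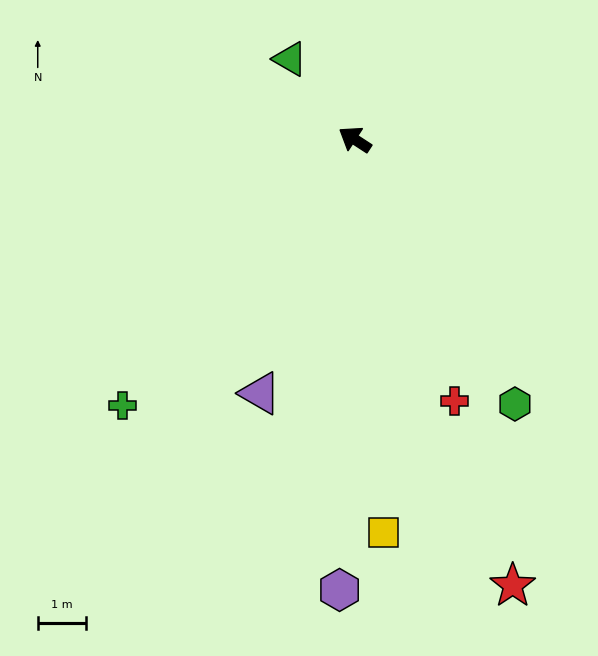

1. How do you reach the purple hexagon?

turn left 121°, forward 9.4 m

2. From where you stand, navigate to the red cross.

turn left 144°, forward 5.8 m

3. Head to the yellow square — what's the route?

turn left 127°, forward 8.2 m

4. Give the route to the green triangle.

turn right 18°, forward 2.2 m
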